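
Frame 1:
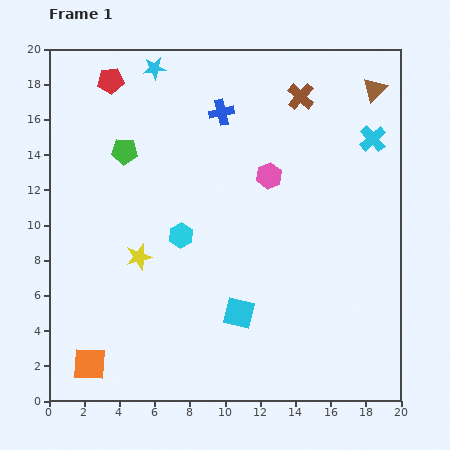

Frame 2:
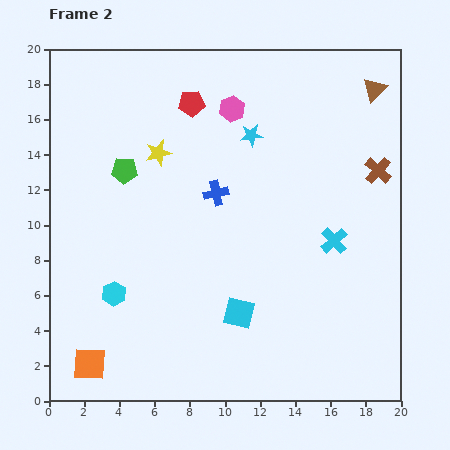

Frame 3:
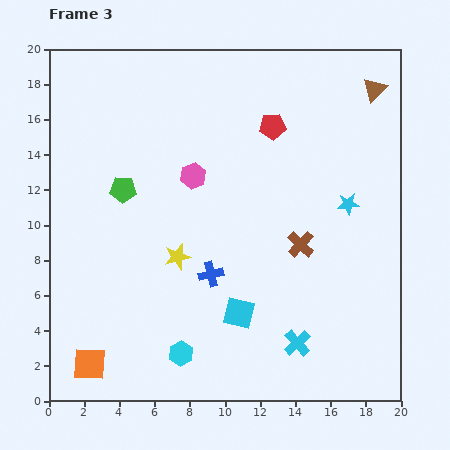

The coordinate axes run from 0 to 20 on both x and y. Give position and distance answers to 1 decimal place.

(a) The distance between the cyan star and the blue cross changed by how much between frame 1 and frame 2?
-0.6

Distance in frame 1: 4.5. Distance in frame 2: 3.9.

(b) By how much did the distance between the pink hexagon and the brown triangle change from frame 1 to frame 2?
+0.5

Distance in frame 1: 7.7. Distance in frame 2: 8.2.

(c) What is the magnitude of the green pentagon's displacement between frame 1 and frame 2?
1.1

The green pentagon moved from (4.3, 14.2) to (4.3, 13.1), a distance of √(0.0² + 1.1²) ≈ 1.1.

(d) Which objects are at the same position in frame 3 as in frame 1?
the cyan square, the brown triangle, the orange square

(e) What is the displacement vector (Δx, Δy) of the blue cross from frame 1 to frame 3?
(-0.6, -9.2)

The blue cross was at (9.8, 16.4) in frame 1 and (9.2, 7.2) in frame 3.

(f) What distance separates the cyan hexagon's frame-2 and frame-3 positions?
5.1

The cyan hexagon moved from (3.7, 6.1) to (7.5, 2.7), a distance of √(3.8² + 3.4²) ≈ 5.1.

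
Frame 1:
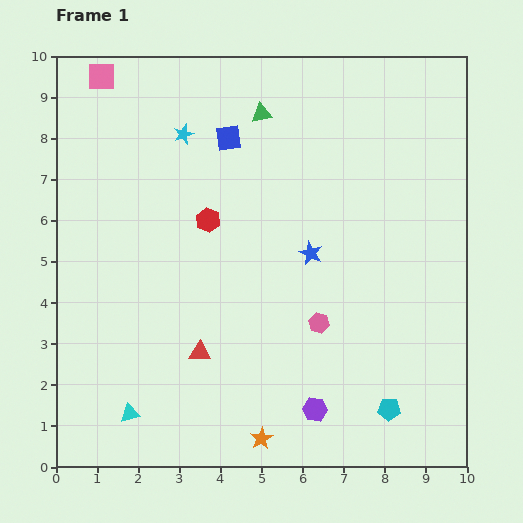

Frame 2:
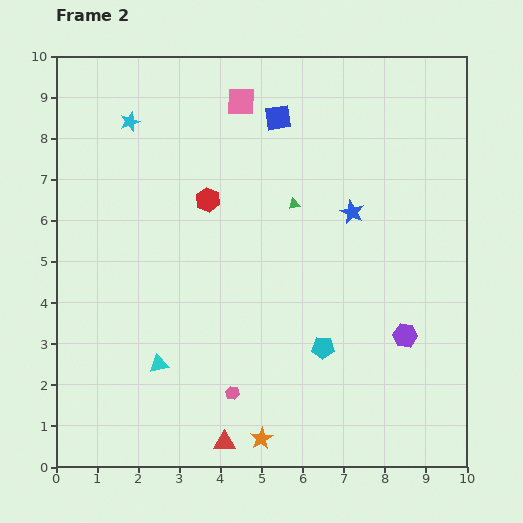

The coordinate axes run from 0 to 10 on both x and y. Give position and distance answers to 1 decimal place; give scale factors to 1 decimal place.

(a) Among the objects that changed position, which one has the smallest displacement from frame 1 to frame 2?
the red hexagon

(moved 0.5)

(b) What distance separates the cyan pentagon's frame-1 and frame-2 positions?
2.2

The cyan pentagon moved from (8.1, 1.4) to (6.5, 2.9), a distance of √(1.6² + 1.5²) ≈ 2.2.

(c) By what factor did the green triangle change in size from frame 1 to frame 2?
0.6×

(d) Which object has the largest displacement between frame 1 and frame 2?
the pink square

(moved 3.5; next 2.8)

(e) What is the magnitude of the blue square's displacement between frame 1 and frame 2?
1.3

The blue square moved from (4.2, 8.0) to (5.4, 8.5), a distance of √(1.2² + 0.5²) ≈ 1.3.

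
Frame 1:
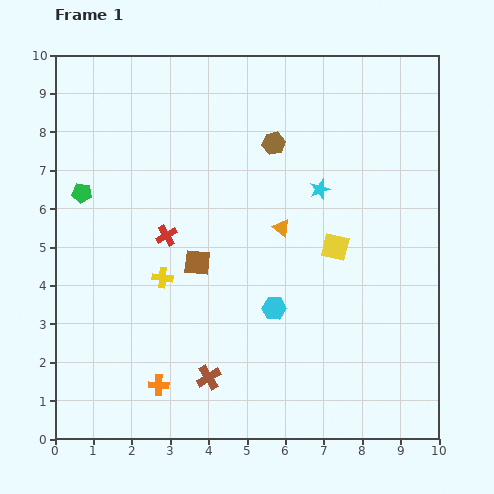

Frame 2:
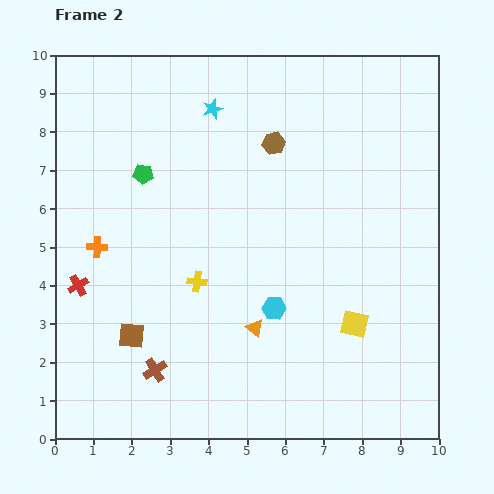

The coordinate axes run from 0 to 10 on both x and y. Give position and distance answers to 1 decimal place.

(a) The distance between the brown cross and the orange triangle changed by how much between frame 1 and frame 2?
-1.5

Distance in frame 1: 4.3. Distance in frame 2: 2.8.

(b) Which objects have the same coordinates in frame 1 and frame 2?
the brown hexagon, the cyan hexagon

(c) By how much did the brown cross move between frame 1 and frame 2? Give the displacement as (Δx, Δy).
(-1.4, 0.2)

The brown cross was at (4.0, 1.6) in frame 1 and (2.6, 1.8) in frame 2.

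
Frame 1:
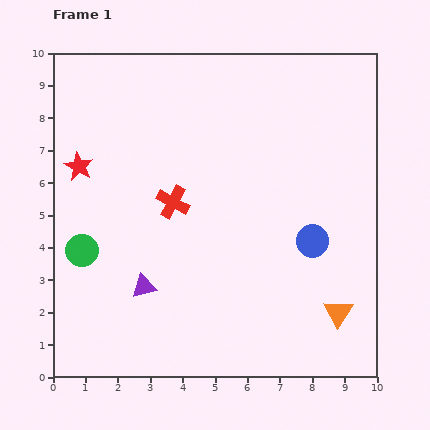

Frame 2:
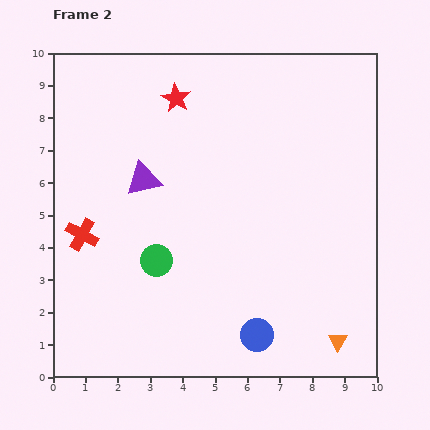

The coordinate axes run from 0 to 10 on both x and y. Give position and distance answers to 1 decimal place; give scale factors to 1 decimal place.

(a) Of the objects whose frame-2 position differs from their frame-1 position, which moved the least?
the orange triangle

(moved 0.9)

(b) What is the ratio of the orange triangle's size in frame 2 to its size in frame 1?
0.7×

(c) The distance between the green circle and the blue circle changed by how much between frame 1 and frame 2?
-3.2

Distance in frame 1: 7.1. Distance in frame 2: 3.9.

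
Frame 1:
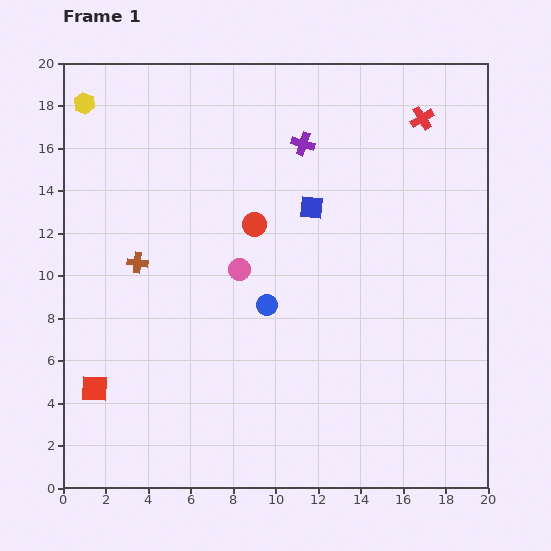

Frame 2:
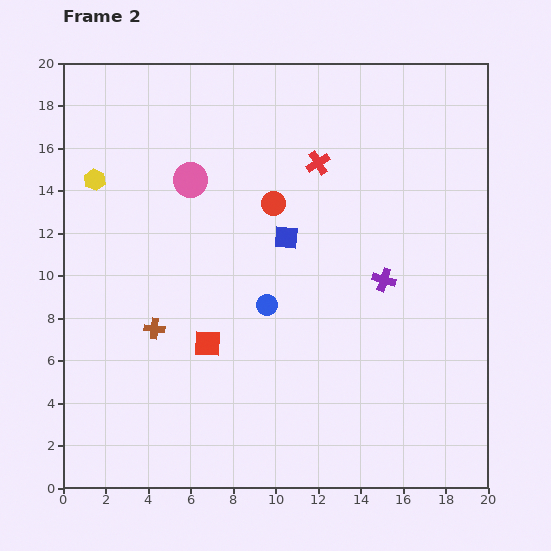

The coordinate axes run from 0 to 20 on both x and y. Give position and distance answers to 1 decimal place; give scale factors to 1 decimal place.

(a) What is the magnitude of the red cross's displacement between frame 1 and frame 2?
5.3

The red cross moved from (16.9, 17.4) to (12.0, 15.3), a distance of √(4.9² + 2.1²) ≈ 5.3.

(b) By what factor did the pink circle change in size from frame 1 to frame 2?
1.6×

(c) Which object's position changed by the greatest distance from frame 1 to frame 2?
the purple cross

(moved 7.4; next 5.7)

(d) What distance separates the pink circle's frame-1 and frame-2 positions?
4.8

The pink circle moved from (8.3, 10.3) to (6.0, 14.5), a distance of √(2.3² + 4.2²) ≈ 4.8.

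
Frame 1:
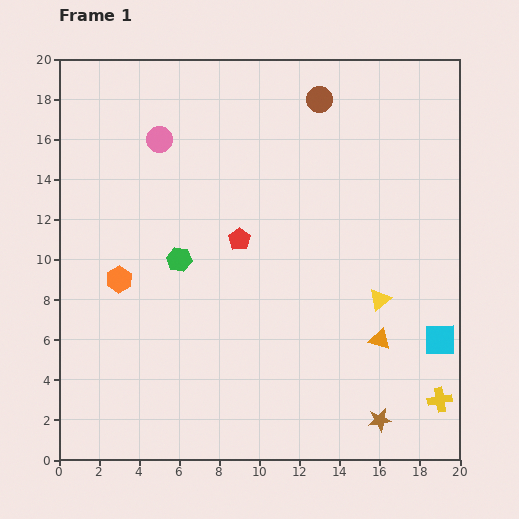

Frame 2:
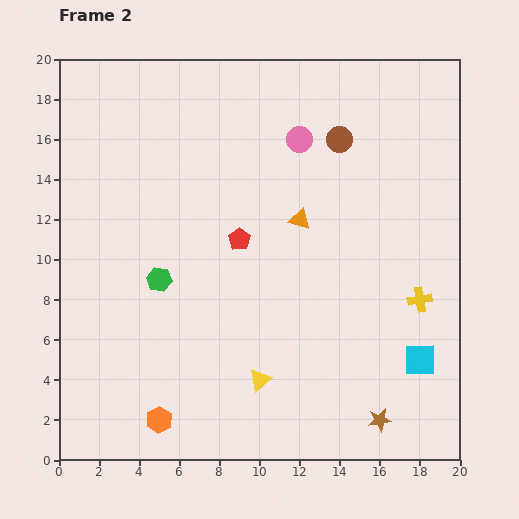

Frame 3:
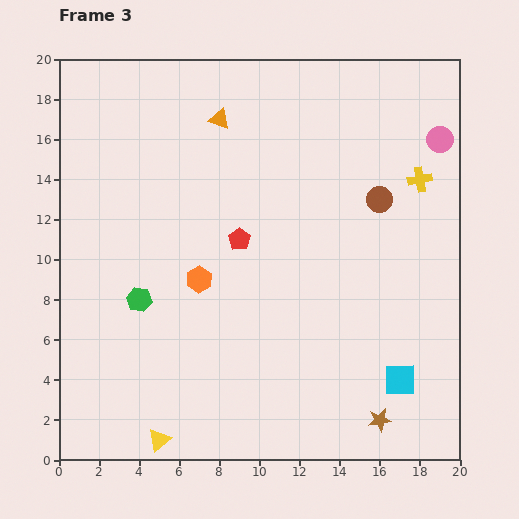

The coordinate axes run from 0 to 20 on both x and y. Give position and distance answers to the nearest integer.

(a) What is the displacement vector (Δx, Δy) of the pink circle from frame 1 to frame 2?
(7, 0)

The pink circle was at (5, 16) in frame 1 and (12, 16) in frame 2.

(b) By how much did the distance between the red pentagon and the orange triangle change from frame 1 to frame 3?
-3

Distance in frame 1: 9. Distance in frame 3: 6.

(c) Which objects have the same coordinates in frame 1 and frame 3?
the red pentagon, the brown star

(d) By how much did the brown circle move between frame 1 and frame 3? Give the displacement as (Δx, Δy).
(3, -5)

The brown circle was at (13, 18) in frame 1 and (16, 13) in frame 3.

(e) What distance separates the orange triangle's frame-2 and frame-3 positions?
6

The orange triangle moved from (12, 12) to (8, 17), a distance of √(4² + 5²) ≈ 6.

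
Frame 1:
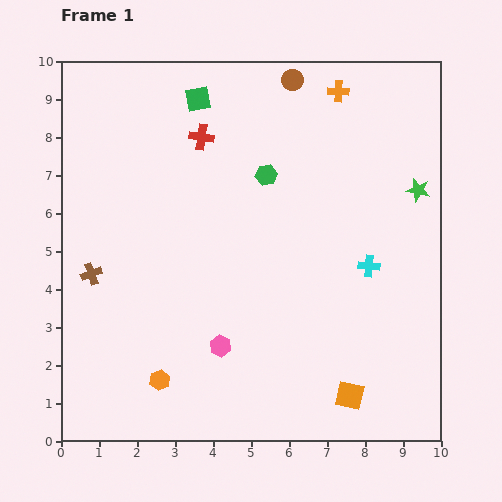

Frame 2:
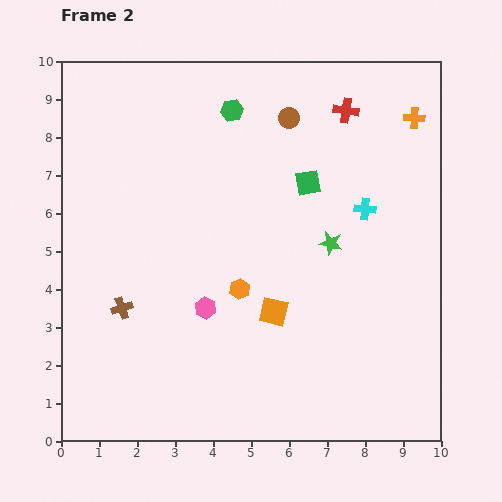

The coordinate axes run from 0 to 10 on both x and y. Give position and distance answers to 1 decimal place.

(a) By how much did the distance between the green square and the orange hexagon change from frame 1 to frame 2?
-4.2

Distance in frame 1: 7.5. Distance in frame 2: 3.3.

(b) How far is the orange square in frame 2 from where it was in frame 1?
3.0

The orange square moved from (7.6, 1.2) to (5.6, 3.4), a distance of √(2.0² + 2.2²) ≈ 3.0.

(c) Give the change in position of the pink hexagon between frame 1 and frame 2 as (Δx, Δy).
(-0.4, 1.0)

The pink hexagon was at (4.2, 2.5) in frame 1 and (3.8, 3.5) in frame 2.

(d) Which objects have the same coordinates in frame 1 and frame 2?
none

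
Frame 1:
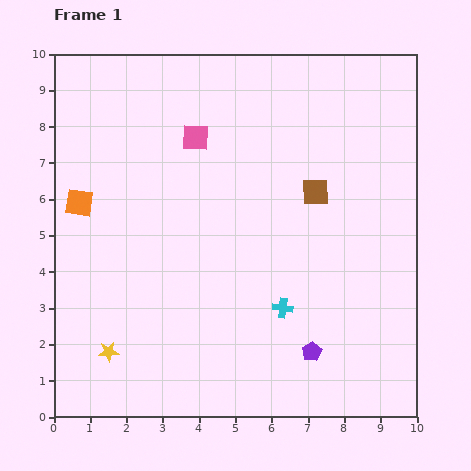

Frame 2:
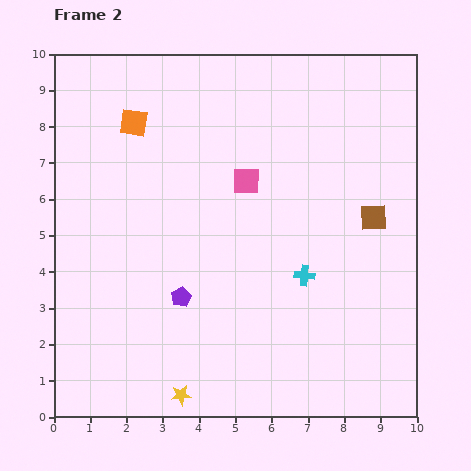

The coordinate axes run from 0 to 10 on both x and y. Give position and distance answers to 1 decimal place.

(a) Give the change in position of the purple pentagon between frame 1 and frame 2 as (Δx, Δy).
(-3.6, 1.5)

The purple pentagon was at (7.1, 1.8) in frame 1 and (3.5, 3.3) in frame 2.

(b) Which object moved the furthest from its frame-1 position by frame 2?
the purple pentagon

(moved 3.9; next 2.7)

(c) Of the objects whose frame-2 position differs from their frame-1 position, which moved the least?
the cyan cross

(moved 1.1)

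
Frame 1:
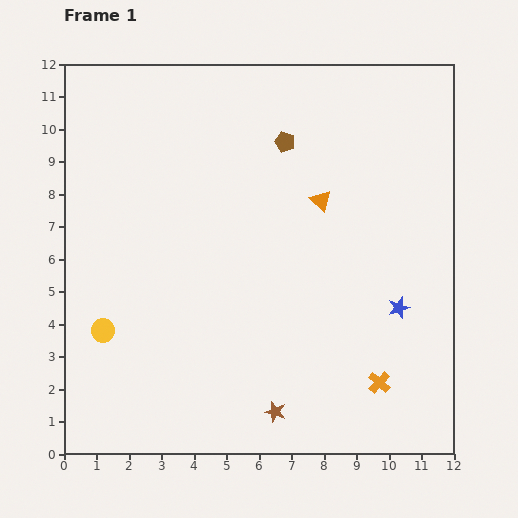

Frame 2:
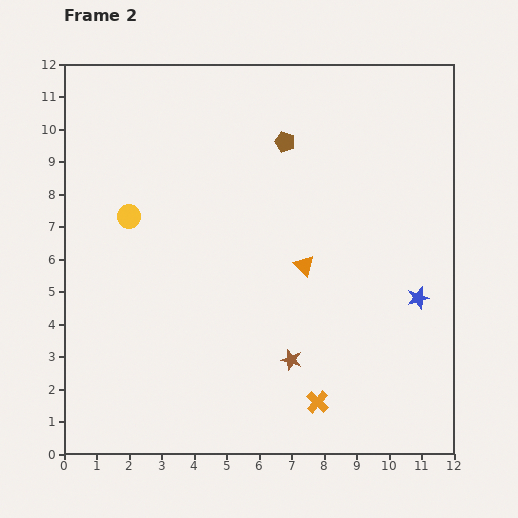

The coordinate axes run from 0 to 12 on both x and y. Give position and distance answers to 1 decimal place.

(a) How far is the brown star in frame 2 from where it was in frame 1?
1.7

The brown star moved from (6.5, 1.3) to (7.0, 2.9), a distance of √(0.5² + 1.6²) ≈ 1.7.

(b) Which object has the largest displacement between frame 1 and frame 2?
the yellow circle

(moved 3.6; next 2.1)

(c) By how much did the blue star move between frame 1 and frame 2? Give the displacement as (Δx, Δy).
(0.6, 0.3)

The blue star was at (10.3, 4.5) in frame 1 and (10.9, 4.8) in frame 2.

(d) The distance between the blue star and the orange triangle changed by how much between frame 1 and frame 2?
-0.5

Distance in frame 1: 4.1. Distance in frame 2: 3.6.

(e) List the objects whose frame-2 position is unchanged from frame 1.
the brown pentagon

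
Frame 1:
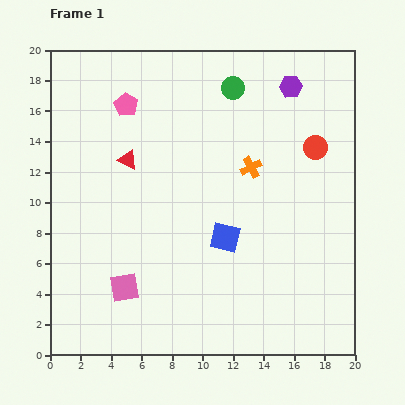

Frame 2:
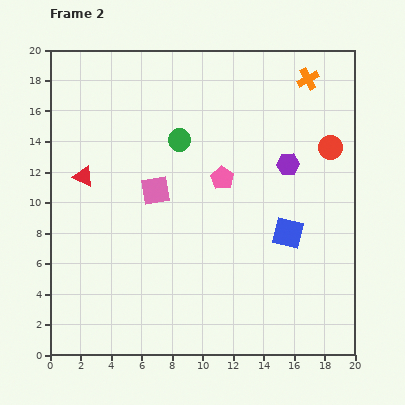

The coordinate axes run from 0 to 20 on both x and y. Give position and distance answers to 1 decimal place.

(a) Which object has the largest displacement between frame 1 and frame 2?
the pink pentagon

(moved 7.9; next 6.9)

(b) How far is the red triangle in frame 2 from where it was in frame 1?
3.1

The red triangle moved from (5.1, 12.8) to (2.2, 11.7), a distance of √(2.9² + 1.1²) ≈ 3.1.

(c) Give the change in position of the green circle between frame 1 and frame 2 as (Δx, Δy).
(-3.5, -3.4)

The green circle was at (12.0, 17.5) in frame 1 and (8.5, 14.1) in frame 2.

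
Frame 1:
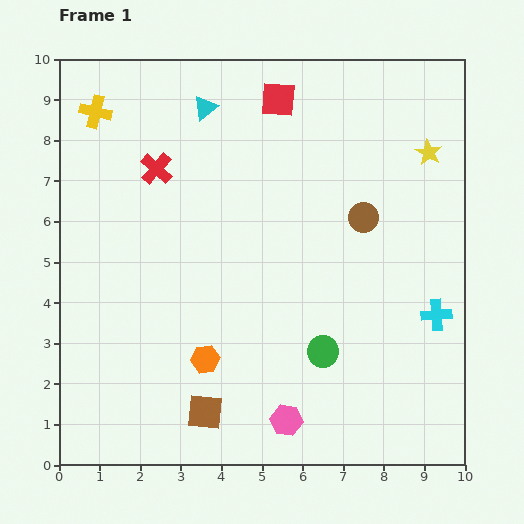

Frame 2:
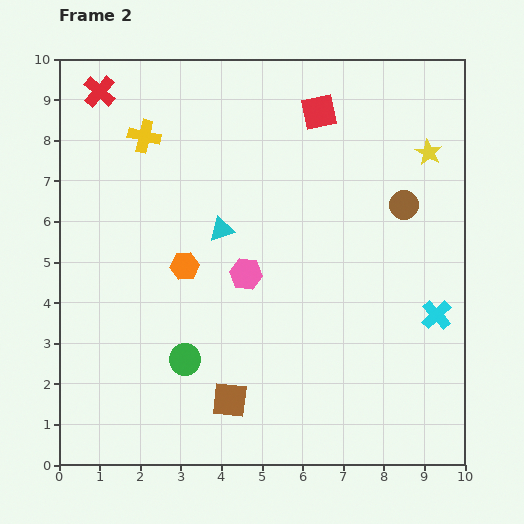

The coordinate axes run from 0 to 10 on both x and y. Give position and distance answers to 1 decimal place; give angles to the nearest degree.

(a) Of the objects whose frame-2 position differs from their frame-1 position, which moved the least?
the brown square

(moved 0.7)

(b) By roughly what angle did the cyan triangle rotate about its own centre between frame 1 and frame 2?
20° clockwise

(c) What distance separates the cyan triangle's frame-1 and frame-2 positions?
3.0

The cyan triangle moved from (3.6, 8.8) to (4.0, 5.8), a distance of √(0.4² + 3.0²) ≈ 3.0.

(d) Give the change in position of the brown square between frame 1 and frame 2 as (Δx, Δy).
(0.6, 0.3)

The brown square was at (3.6, 1.3) in frame 1 and (4.2, 1.6) in frame 2.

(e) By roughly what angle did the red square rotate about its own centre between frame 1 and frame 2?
17° counter-clockwise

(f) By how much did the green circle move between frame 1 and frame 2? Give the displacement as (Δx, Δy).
(-3.4, -0.2)

The green circle was at (6.5, 2.8) in frame 1 and (3.1, 2.6) in frame 2.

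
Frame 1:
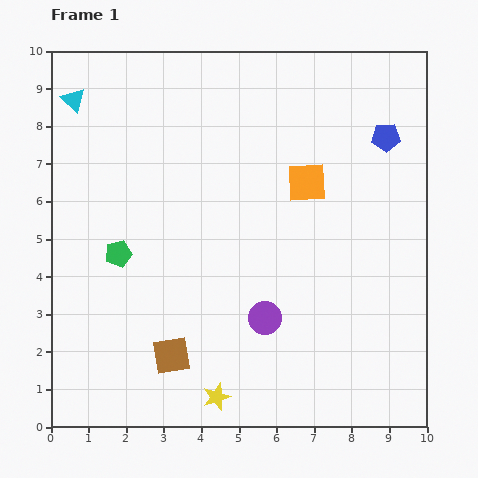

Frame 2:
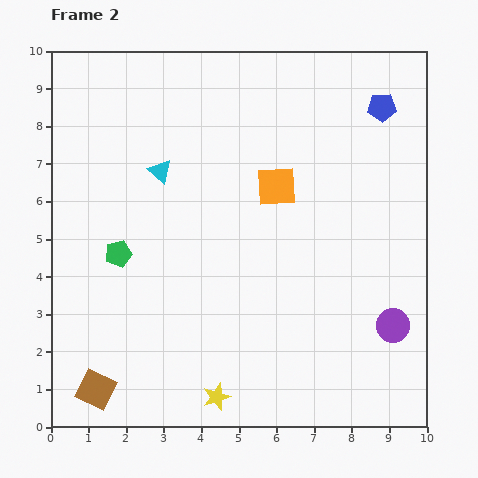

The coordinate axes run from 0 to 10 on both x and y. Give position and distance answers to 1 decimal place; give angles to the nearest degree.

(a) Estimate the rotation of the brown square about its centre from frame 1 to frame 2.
35° clockwise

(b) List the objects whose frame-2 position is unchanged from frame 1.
the green pentagon, the yellow star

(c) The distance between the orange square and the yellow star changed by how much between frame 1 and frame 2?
-0.4

Distance in frame 1: 6.2. Distance in frame 2: 5.8.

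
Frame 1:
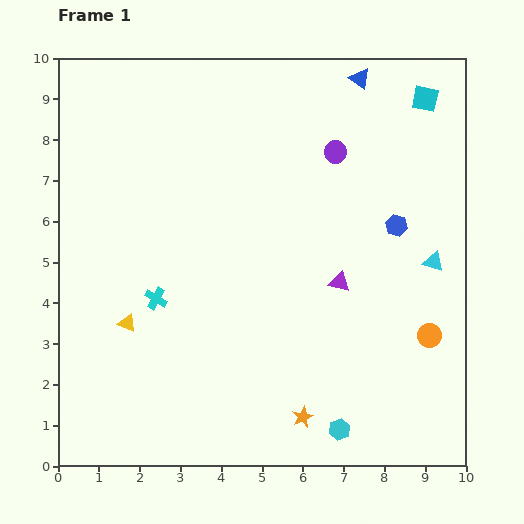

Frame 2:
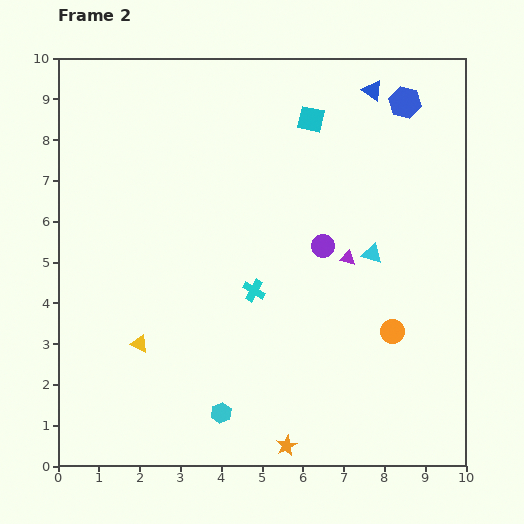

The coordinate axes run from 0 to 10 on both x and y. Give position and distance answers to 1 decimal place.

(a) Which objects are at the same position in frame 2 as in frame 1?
none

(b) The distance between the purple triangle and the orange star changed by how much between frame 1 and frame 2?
+1.4

Distance in frame 1: 3.4. Distance in frame 2: 4.8.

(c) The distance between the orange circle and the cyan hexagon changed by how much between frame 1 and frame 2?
+1.5

Distance in frame 1: 3.2. Distance in frame 2: 4.7.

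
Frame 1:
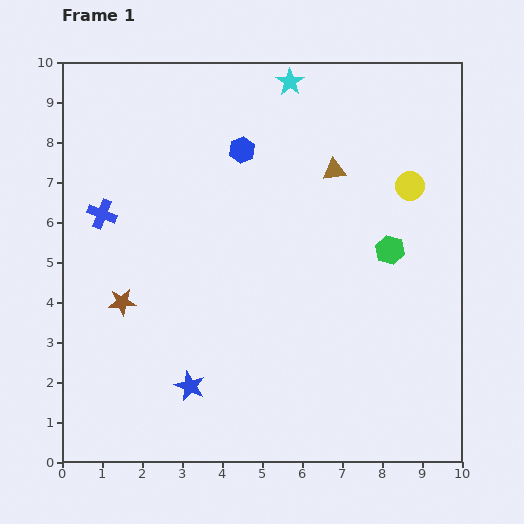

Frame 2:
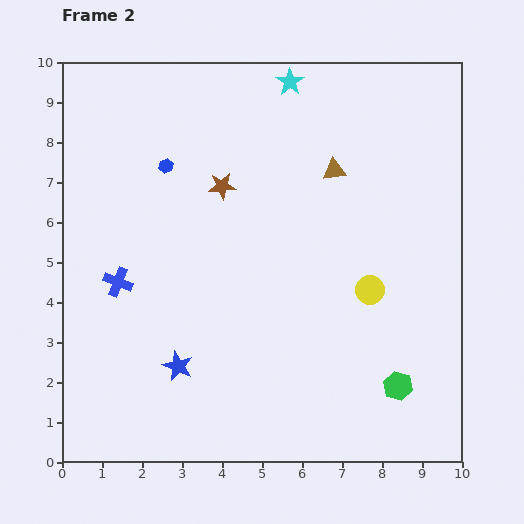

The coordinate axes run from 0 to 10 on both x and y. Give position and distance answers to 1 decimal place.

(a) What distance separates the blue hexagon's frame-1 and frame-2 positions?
1.9

The blue hexagon moved from (4.5, 7.8) to (2.6, 7.4), a distance of √(1.9² + 0.4²) ≈ 1.9.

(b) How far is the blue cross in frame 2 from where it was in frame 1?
1.7

The blue cross moved from (1.0, 6.2) to (1.4, 4.5), a distance of √(0.4² + 1.7²) ≈ 1.7.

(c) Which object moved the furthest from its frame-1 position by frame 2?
the brown star

(moved 3.8; next 3.4)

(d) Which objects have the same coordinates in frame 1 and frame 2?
the brown triangle, the cyan star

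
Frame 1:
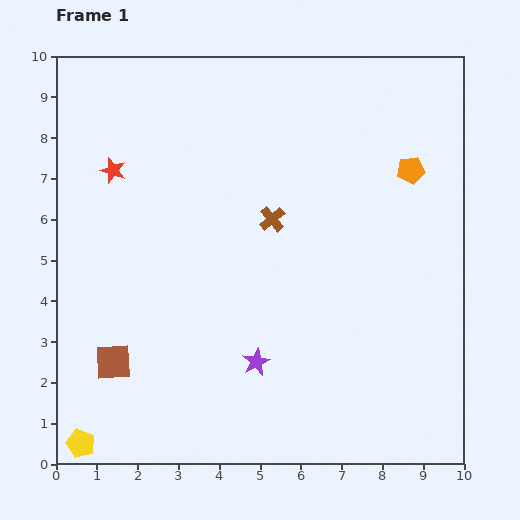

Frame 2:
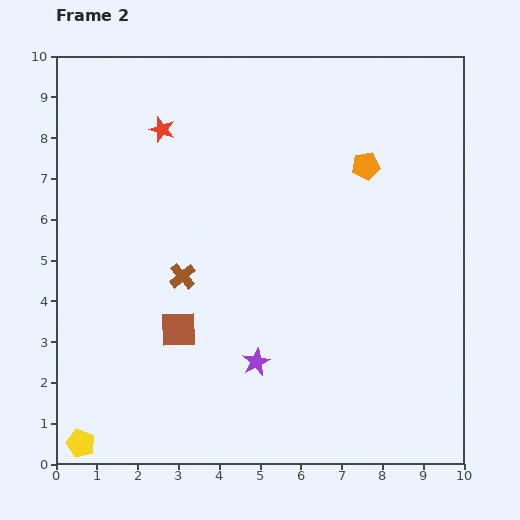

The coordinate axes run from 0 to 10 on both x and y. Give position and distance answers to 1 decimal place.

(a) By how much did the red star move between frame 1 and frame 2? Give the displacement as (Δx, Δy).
(1.2, 1.0)

The red star was at (1.4, 7.2) in frame 1 and (2.6, 8.2) in frame 2.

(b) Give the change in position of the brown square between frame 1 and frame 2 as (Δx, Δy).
(1.6, 0.8)

The brown square was at (1.4, 2.5) in frame 1 and (3.0, 3.3) in frame 2.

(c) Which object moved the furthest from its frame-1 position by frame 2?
the brown cross

(moved 2.6; next 1.8)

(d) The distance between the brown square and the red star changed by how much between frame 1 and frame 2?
+0.2

Distance in frame 1: 4.7. Distance in frame 2: 4.9.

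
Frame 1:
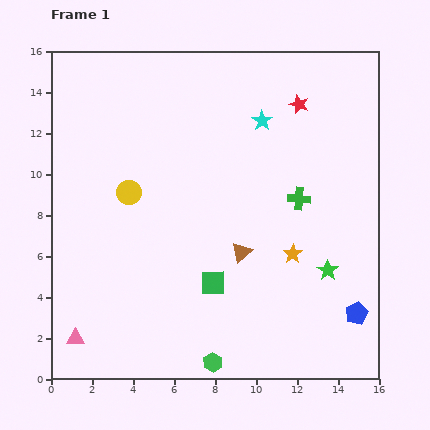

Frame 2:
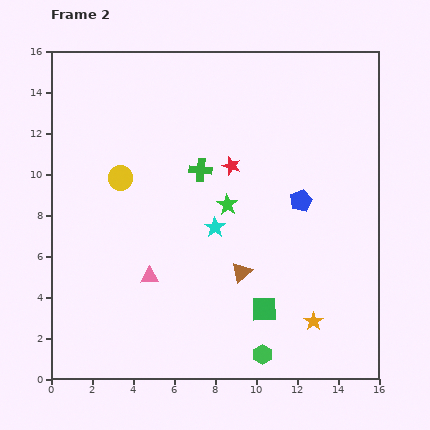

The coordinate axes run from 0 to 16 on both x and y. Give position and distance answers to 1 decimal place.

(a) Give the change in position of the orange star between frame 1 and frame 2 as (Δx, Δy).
(1.0, -3.3)

The orange star was at (11.8, 6.1) in frame 1 and (12.8, 2.8) in frame 2.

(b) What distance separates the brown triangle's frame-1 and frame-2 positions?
1.0

The brown triangle moved from (9.3, 6.2) to (9.3, 5.2), a distance of √(0.0² + 1.0²) ≈ 1.0.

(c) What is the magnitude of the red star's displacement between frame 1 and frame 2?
4.5

The red star moved from (12.1, 13.4) to (8.8, 10.4), a distance of √(3.3² + 3.0²) ≈ 4.5.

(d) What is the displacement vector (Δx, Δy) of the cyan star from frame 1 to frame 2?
(-2.3, -5.2)

The cyan star was at (10.3, 12.6) in frame 1 and (8.0, 7.4) in frame 2.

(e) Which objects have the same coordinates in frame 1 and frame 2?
none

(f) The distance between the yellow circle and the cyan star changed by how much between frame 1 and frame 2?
-2.2

Distance in frame 1: 7.4. Distance in frame 2: 5.2.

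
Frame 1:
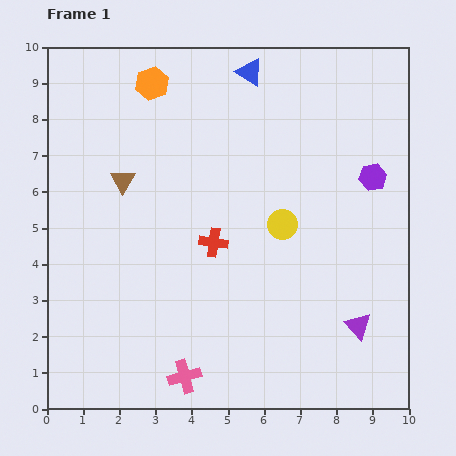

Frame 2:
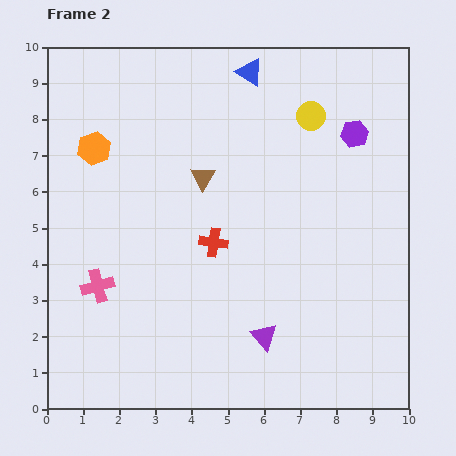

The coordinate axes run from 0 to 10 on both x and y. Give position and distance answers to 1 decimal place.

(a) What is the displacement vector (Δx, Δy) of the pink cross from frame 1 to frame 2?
(-2.4, 2.5)

The pink cross was at (3.8, 0.9) in frame 1 and (1.4, 3.4) in frame 2.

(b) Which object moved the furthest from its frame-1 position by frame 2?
the pink cross

(moved 3.5; next 3.1)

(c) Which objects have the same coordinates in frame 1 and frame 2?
the red cross, the blue triangle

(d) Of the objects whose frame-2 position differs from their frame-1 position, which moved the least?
the purple hexagon

(moved 1.3)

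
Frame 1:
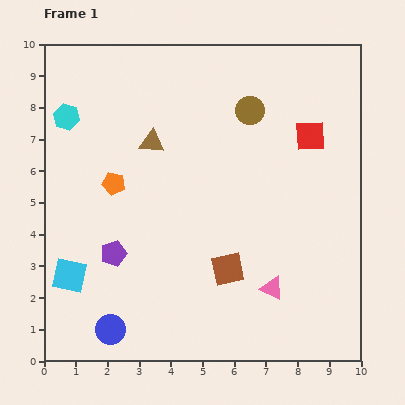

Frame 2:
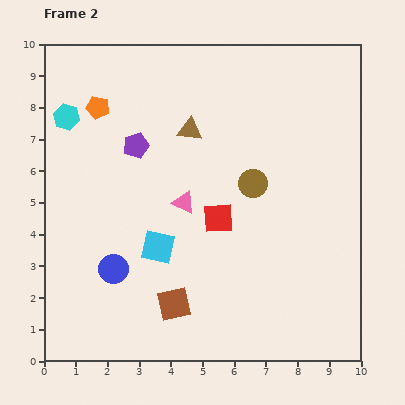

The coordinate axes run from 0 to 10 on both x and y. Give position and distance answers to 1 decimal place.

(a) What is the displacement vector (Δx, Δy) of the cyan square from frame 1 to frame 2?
(2.8, 0.9)

The cyan square was at (0.8, 2.7) in frame 1 and (3.6, 3.6) in frame 2.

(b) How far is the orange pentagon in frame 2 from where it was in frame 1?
2.5

The orange pentagon moved from (2.2, 5.6) to (1.7, 8.0), a distance of √(0.5² + 2.4²) ≈ 2.5.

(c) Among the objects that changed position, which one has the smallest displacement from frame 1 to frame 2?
the brown triangle

(moved 1.3)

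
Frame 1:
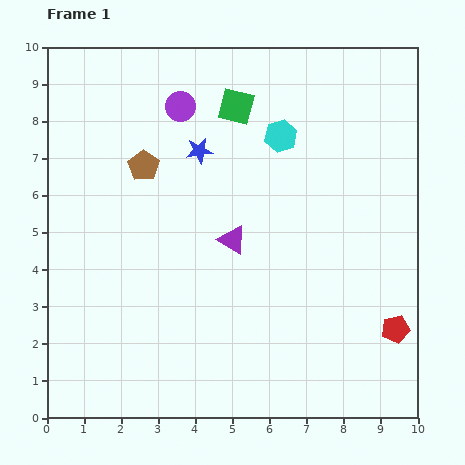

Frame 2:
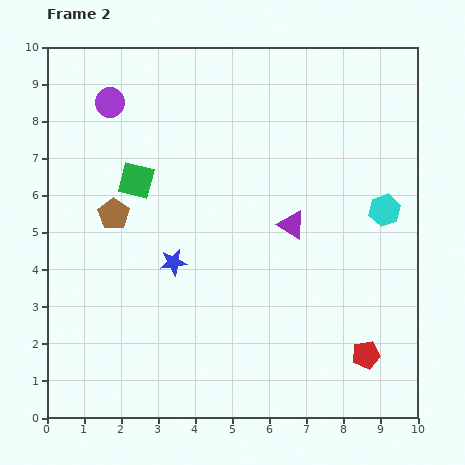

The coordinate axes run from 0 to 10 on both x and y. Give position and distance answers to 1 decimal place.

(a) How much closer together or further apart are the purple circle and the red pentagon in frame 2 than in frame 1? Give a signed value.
+1.4

Distance in frame 1: 8.3. Distance in frame 2: 9.7.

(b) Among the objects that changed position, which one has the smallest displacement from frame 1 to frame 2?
the red pentagon

(moved 1.1)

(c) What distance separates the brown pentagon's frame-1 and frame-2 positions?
1.5

The brown pentagon moved from (2.6, 6.8) to (1.8, 5.5), a distance of √(0.8² + 1.3²) ≈ 1.5.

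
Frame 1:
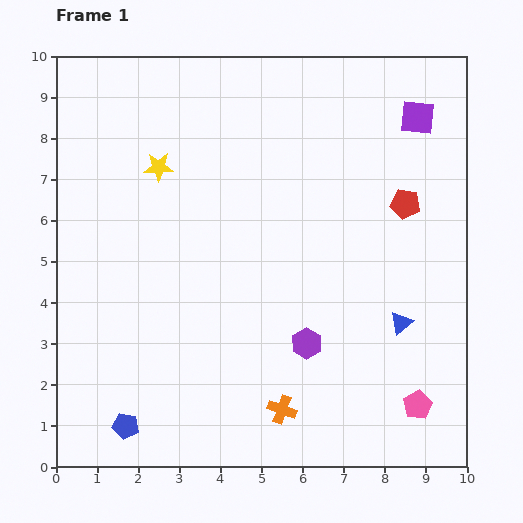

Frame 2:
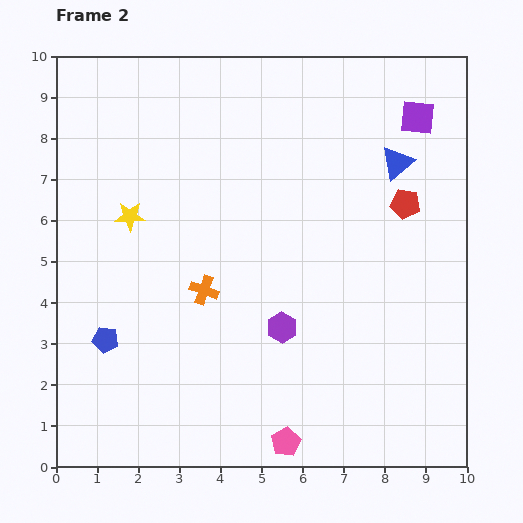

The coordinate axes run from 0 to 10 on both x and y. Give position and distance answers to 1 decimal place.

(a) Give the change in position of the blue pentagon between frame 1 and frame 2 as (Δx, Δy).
(-0.5, 2.1)

The blue pentagon was at (1.7, 1.0) in frame 1 and (1.2, 3.1) in frame 2.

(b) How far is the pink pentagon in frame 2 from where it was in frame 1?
3.3

The pink pentagon moved from (8.8, 1.5) to (5.6, 0.6), a distance of √(3.2² + 0.9²) ≈ 3.3.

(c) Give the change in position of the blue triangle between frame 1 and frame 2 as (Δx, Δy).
(-0.1, 3.9)

The blue triangle was at (8.4, 3.5) in frame 1 and (8.3, 7.4) in frame 2.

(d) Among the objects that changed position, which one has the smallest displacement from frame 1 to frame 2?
the purple hexagon

(moved 0.7)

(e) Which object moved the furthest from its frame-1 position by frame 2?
the blue triangle

(moved 3.9; next 3.5)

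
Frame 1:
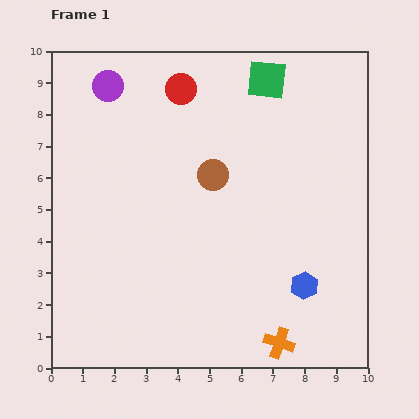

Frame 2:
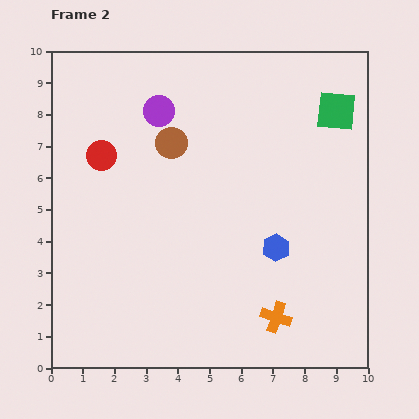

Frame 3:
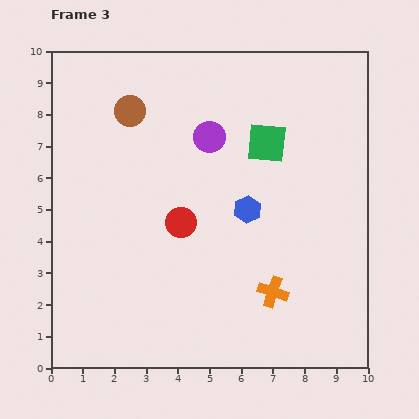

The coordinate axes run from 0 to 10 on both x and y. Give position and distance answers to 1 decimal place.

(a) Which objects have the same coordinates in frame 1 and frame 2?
none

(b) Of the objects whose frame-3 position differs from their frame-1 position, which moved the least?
the orange cross

(moved 1.6)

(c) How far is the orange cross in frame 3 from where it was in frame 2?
0.8

The orange cross moved from (7.1, 1.6) to (7.0, 2.4), a distance of √(0.1² + 0.8²) ≈ 0.8.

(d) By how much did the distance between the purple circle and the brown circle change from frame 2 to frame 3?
+1.5

Distance in frame 2: 1.1. Distance in frame 3: 2.6.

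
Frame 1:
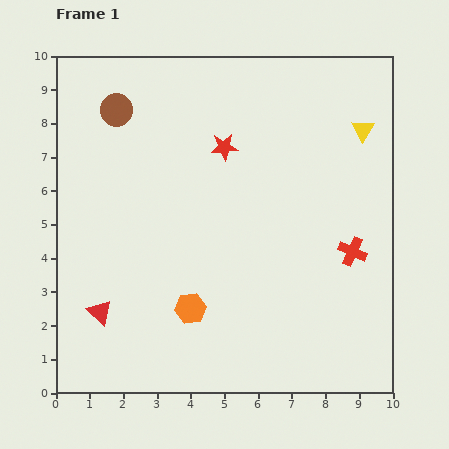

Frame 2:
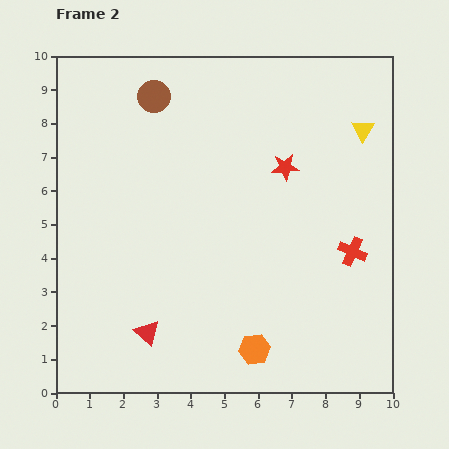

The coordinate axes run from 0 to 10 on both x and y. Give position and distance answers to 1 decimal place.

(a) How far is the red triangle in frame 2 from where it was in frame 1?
1.5

The red triangle moved from (1.3, 2.4) to (2.7, 1.8), a distance of √(1.4² + 0.6²) ≈ 1.5.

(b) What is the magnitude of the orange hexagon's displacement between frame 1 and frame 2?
2.2

The orange hexagon moved from (4.0, 2.5) to (5.9, 1.3), a distance of √(1.9² + 1.2²) ≈ 2.2.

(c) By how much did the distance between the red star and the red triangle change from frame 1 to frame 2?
+0.3

Distance in frame 1: 6.1. Distance in frame 2: 6.4.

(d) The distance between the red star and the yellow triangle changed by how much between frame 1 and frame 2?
-1.6

Distance in frame 1: 4.1. Distance in frame 2: 2.5.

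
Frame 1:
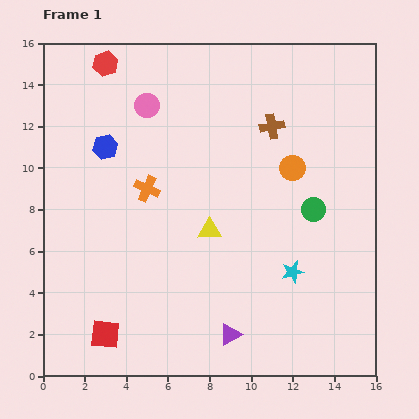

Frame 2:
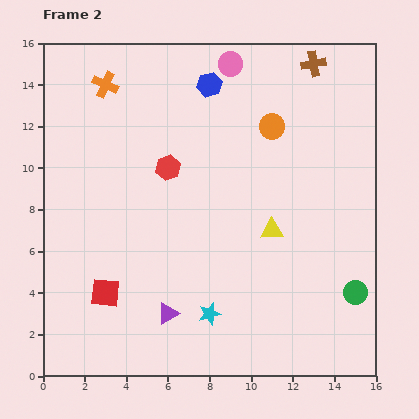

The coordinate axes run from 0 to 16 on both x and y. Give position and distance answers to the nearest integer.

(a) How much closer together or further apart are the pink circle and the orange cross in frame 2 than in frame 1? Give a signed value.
+2

Distance in frame 1: 4. Distance in frame 2: 6.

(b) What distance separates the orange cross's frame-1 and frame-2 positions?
5

The orange cross moved from (5, 9) to (3, 14), a distance of √(2² + 5²) ≈ 5.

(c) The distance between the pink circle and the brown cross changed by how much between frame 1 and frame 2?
-2

Distance in frame 1: 6. Distance in frame 2: 4.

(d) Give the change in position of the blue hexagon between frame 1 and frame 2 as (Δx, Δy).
(5, 3)

The blue hexagon was at (3, 11) in frame 1 and (8, 14) in frame 2.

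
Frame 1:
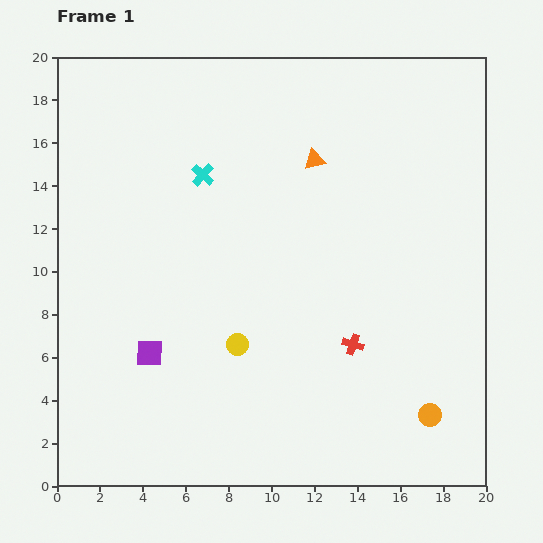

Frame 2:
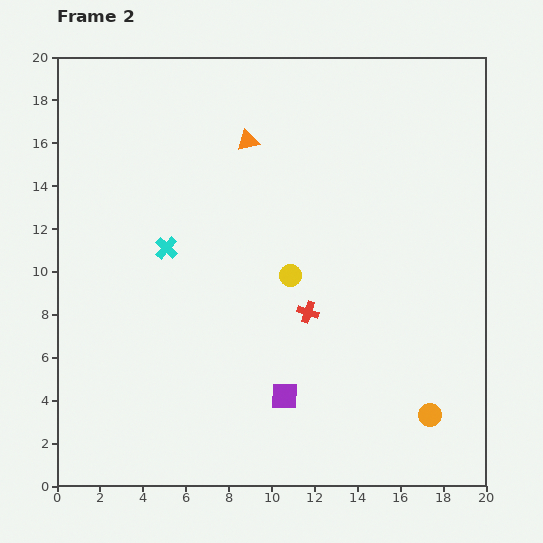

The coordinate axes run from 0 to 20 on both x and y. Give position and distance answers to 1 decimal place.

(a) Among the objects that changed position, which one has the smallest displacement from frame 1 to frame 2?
the red cross

(moved 2.6)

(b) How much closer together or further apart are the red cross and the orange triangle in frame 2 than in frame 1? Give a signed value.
-0.3

Distance in frame 1: 8.8. Distance in frame 2: 8.5.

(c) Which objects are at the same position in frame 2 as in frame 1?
the orange circle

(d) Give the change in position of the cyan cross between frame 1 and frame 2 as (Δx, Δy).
(-1.7, -3.4)

The cyan cross was at (6.8, 14.5) in frame 1 and (5.1, 11.1) in frame 2.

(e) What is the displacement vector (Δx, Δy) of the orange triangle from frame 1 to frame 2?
(-3.1, 0.9)

The orange triangle was at (12.0, 15.2) in frame 1 and (8.9, 16.1) in frame 2.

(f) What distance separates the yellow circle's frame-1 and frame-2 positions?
4.1

The yellow circle moved from (8.4, 6.6) to (10.9, 9.8), a distance of √(2.5² + 3.2²) ≈ 4.1.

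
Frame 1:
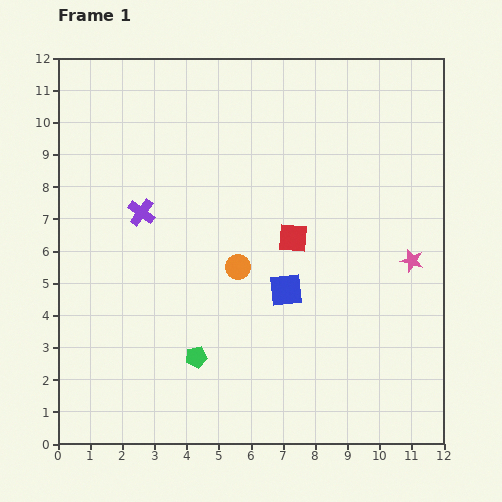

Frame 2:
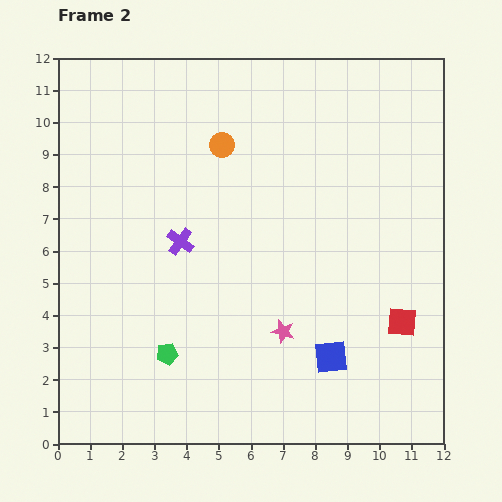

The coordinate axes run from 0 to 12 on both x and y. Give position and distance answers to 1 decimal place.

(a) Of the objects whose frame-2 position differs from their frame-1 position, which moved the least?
the green pentagon

(moved 0.9)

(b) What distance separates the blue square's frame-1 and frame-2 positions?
2.5

The blue square moved from (7.1, 4.8) to (8.5, 2.7), a distance of √(1.4² + 2.1²) ≈ 2.5.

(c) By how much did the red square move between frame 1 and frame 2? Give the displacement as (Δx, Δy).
(3.4, -2.6)

The red square was at (7.3, 6.4) in frame 1 and (10.7, 3.8) in frame 2.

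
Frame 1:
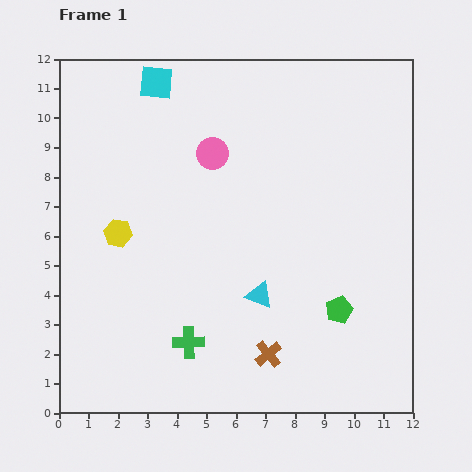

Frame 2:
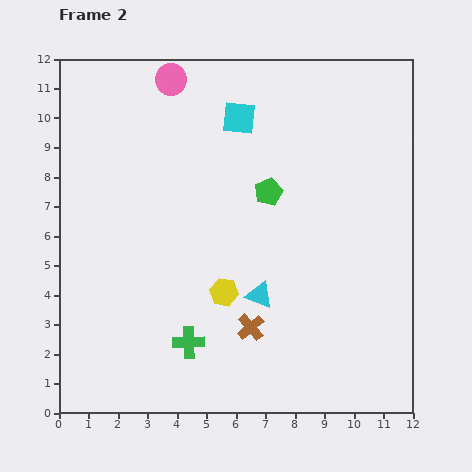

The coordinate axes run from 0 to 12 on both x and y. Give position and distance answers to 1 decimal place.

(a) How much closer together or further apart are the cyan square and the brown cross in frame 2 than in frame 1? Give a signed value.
-2.9

Distance in frame 1: 10.0. Distance in frame 2: 7.1.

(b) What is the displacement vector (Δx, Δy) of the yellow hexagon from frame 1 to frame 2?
(3.6, -2.0)

The yellow hexagon was at (2.0, 6.1) in frame 1 and (5.6, 4.1) in frame 2.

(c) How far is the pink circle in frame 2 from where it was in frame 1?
2.9

The pink circle moved from (5.2, 8.8) to (3.8, 11.3), a distance of √(1.4² + 2.5²) ≈ 2.9.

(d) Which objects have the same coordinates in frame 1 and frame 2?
the green cross, the cyan triangle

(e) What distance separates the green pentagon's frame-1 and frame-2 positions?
4.7

The green pentagon moved from (9.5, 3.5) to (7.1, 7.5), a distance of √(2.4² + 4.0²) ≈ 4.7.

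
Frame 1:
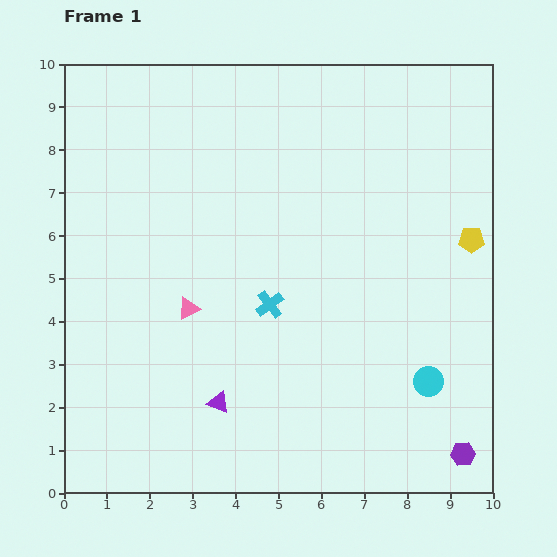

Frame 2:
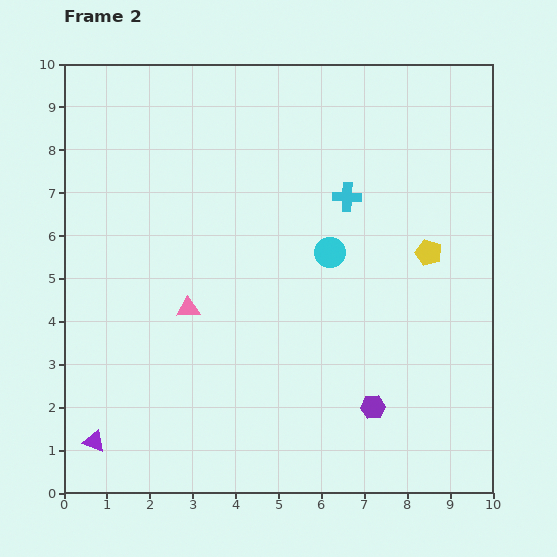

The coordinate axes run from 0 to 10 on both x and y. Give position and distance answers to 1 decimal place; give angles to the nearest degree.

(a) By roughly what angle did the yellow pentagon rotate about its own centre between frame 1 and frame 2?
19° clockwise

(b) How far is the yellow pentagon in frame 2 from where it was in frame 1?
1.0

The yellow pentagon moved from (9.5, 5.9) to (8.5, 5.6), a distance of √(1.0² + 0.3²) ≈ 1.0.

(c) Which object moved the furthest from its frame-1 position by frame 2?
the cyan circle

(moved 3.8; next 3.1)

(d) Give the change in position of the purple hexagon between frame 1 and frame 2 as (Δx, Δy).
(-2.1, 1.1)

The purple hexagon was at (9.3, 0.9) in frame 1 and (7.2, 2.0) in frame 2.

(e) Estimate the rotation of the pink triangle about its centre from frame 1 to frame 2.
25° clockwise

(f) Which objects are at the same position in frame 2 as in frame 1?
the pink triangle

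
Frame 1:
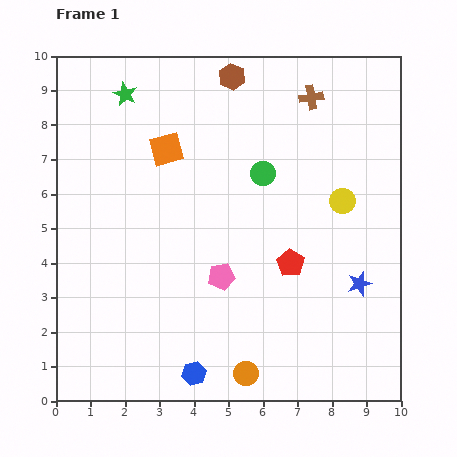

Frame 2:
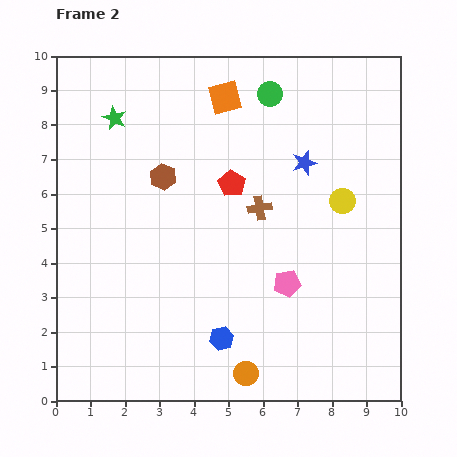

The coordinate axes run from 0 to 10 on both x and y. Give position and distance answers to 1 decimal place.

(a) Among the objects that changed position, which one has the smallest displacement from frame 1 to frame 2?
the green star

(moved 0.8)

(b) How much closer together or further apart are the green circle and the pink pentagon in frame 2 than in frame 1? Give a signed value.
+2.3

Distance in frame 1: 3.2. Distance in frame 2: 5.5.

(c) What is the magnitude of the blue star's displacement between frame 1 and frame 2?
3.8

The blue star moved from (8.8, 3.4) to (7.2, 6.9), a distance of √(1.6² + 3.5²) ≈ 3.8.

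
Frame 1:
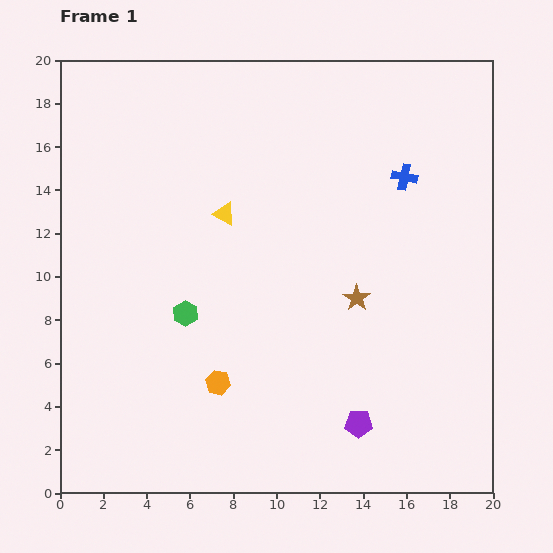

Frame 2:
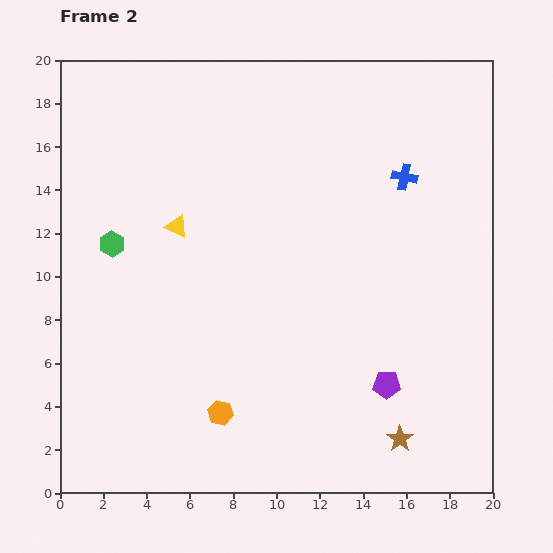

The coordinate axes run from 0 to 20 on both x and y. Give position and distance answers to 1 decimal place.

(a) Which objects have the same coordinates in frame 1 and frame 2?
the blue cross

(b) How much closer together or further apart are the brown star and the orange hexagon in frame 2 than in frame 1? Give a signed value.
+0.9

Distance in frame 1: 7.5. Distance in frame 2: 8.4.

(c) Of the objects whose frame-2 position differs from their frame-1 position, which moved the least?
the orange hexagon

(moved 1.4)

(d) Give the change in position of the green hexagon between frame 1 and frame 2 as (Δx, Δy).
(-3.4, 3.2)

The green hexagon was at (5.8, 8.3) in frame 1 and (2.4, 11.5) in frame 2.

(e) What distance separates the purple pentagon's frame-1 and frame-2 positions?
2.2

The purple pentagon moved from (13.8, 3.2) to (15.1, 5.0), a distance of √(1.3² + 1.8²) ≈ 2.2.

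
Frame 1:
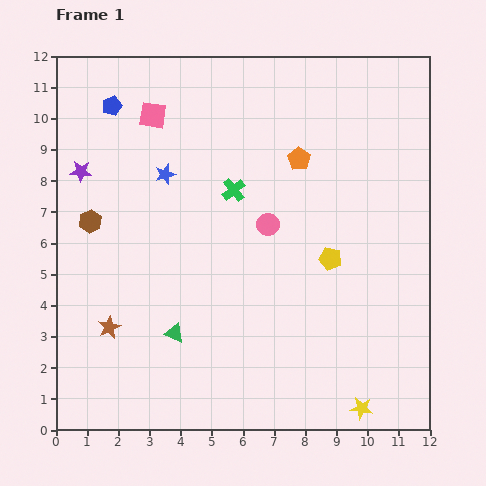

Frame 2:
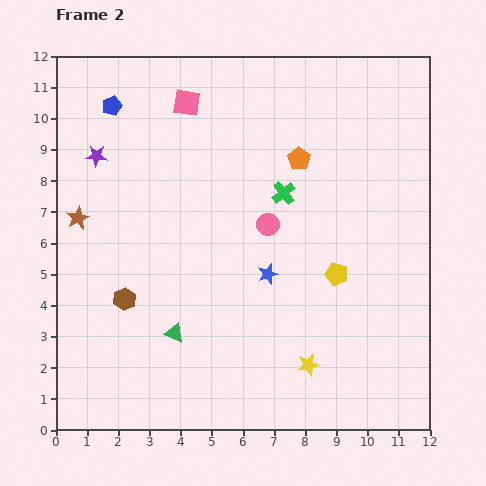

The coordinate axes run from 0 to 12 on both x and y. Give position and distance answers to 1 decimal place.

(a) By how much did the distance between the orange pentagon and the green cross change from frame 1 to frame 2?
-1.1

Distance in frame 1: 2.3. Distance in frame 2: 1.2.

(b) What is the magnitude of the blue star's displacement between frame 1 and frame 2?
4.6

The blue star moved from (3.5, 8.2) to (6.8, 5.0), a distance of √(3.3² + 3.2²) ≈ 4.6.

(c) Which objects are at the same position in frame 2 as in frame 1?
the pink circle, the green triangle, the blue pentagon, the orange pentagon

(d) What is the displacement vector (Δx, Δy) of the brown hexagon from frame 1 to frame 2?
(1.1, -2.5)

The brown hexagon was at (1.1, 6.7) in frame 1 and (2.2, 4.2) in frame 2.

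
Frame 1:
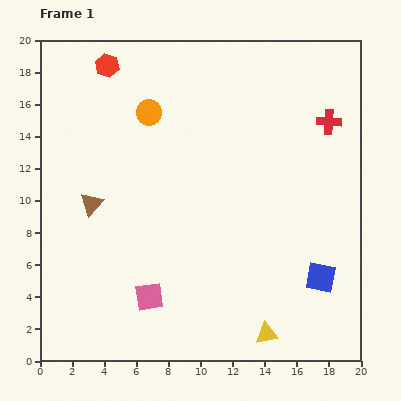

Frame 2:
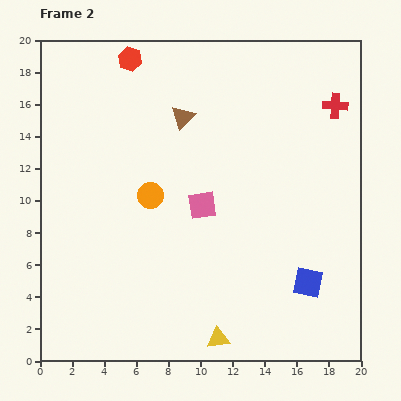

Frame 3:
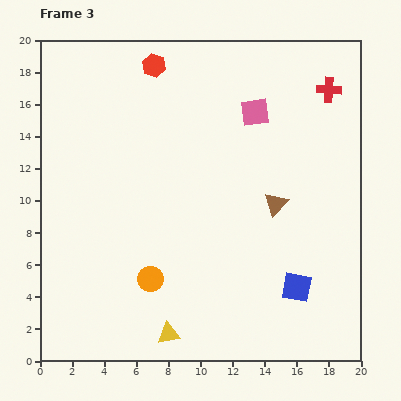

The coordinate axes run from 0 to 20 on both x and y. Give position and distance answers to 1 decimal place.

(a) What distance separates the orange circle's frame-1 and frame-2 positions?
5.2

The orange circle moved from (6.8, 15.5) to (6.9, 10.3), a distance of √(0.1² + 5.2²) ≈ 5.2.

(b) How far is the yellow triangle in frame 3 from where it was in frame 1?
6.1

The yellow triangle moved from (14.1, 1.7) to (8.0, 1.7), a distance of √(6.1² + 0.0²) ≈ 6.1.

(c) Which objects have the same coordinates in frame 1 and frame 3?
none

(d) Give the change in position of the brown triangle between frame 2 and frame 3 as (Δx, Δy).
(5.8, -5.4)

The brown triangle was at (8.9, 15.2) in frame 2 and (14.7, 9.8) in frame 3.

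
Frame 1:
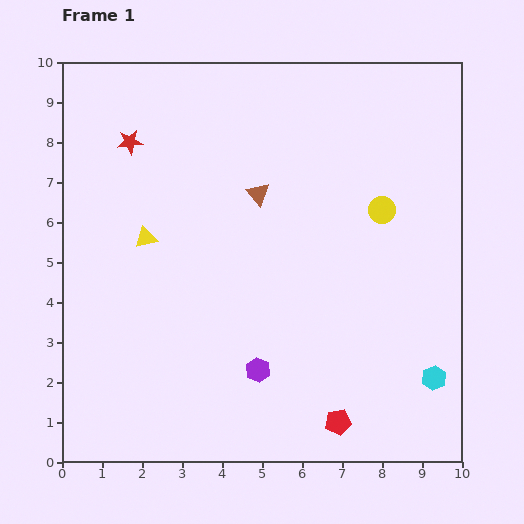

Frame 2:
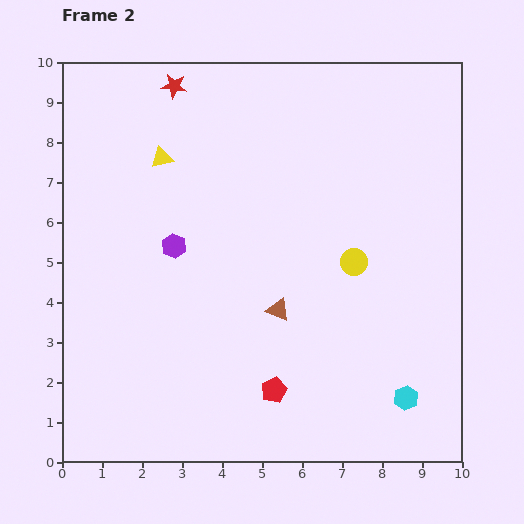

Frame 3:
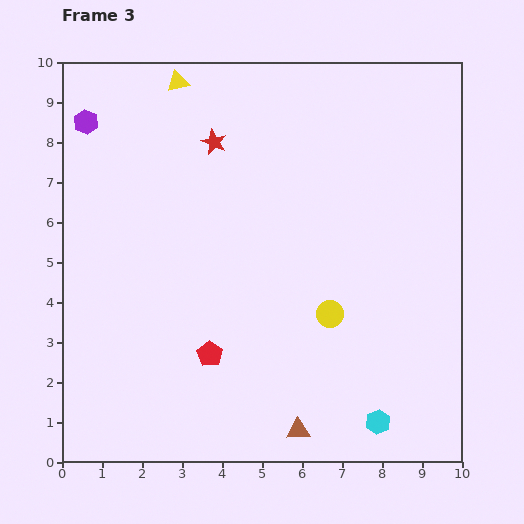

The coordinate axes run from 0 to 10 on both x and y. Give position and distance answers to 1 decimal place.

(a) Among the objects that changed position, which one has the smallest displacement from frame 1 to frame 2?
the cyan hexagon

(moved 0.9)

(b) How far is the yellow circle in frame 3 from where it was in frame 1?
2.9

The yellow circle moved from (8.0, 6.3) to (6.7, 3.7), a distance of √(1.3² + 2.6²) ≈ 2.9.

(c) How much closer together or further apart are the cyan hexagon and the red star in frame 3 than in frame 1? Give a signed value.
-1.5

Distance in frame 1: 9.6. Distance in frame 3: 8.1.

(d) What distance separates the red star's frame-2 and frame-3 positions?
1.7

The red star moved from (2.8, 9.4) to (3.8, 8.0), a distance of √(1.0² + 1.4²) ≈ 1.7.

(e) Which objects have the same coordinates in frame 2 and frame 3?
none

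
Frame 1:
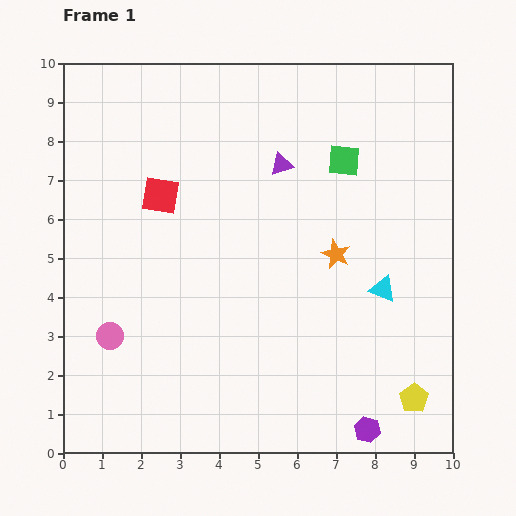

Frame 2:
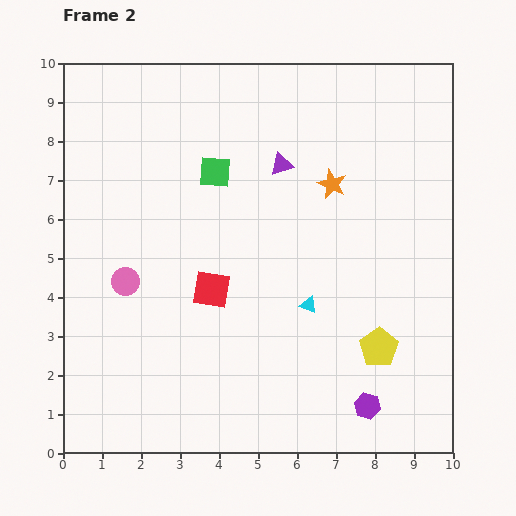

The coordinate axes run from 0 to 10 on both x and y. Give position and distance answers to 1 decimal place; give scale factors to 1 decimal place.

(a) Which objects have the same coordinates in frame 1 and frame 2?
the purple triangle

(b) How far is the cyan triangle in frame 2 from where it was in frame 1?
1.9

The cyan triangle moved from (8.2, 4.2) to (6.3, 3.8), a distance of √(1.9² + 0.4²) ≈ 1.9.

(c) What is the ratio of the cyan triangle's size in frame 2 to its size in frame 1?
0.6×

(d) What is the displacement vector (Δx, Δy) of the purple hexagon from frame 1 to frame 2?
(0.0, 0.6)

The purple hexagon was at (7.8, 0.6) in frame 1 and (7.8, 1.2) in frame 2.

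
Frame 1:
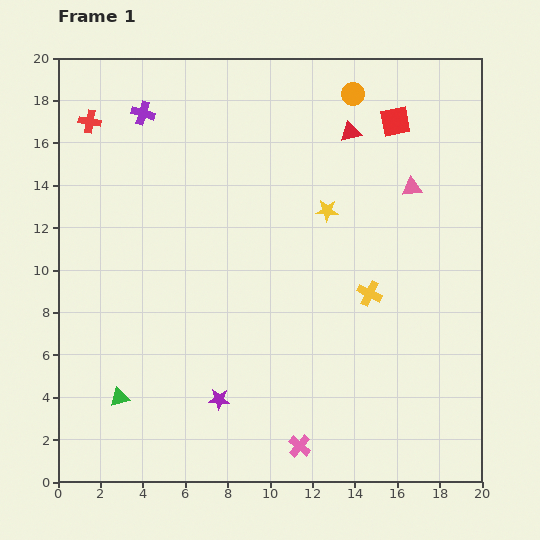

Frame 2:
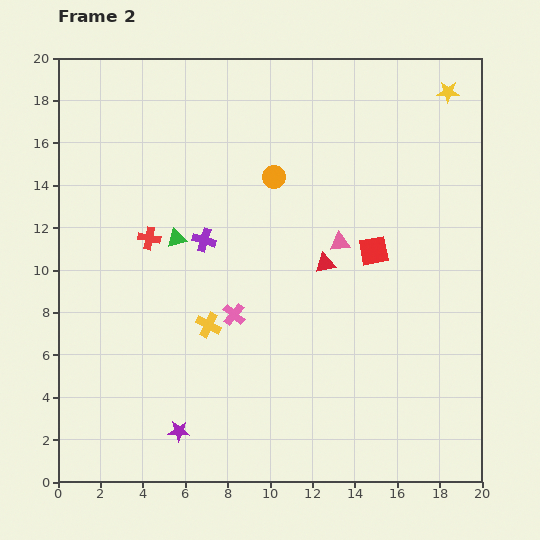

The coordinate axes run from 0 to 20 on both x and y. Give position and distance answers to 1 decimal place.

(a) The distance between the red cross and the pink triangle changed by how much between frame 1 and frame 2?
-6.5

Distance in frame 1: 15.5. Distance in frame 2: 9.0.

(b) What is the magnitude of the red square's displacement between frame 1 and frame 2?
6.2

The red square moved from (15.9, 17.0) to (14.9, 10.9), a distance of √(1.0² + 6.1²) ≈ 6.2.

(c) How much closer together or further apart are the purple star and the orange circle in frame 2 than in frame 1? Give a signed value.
-2.9

Distance in frame 1: 15.7. Distance in frame 2: 12.8.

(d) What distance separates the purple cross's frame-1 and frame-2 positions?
6.7

The purple cross moved from (4.0, 17.4) to (6.9, 11.4), a distance of √(2.9² + 6.0²) ≈ 6.7.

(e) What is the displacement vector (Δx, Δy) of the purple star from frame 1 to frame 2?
(-1.9, -1.5)

The purple star was at (7.6, 3.9) in frame 1 and (5.7, 2.4) in frame 2.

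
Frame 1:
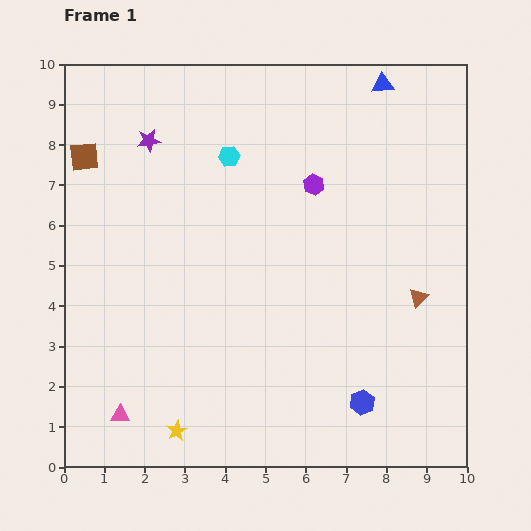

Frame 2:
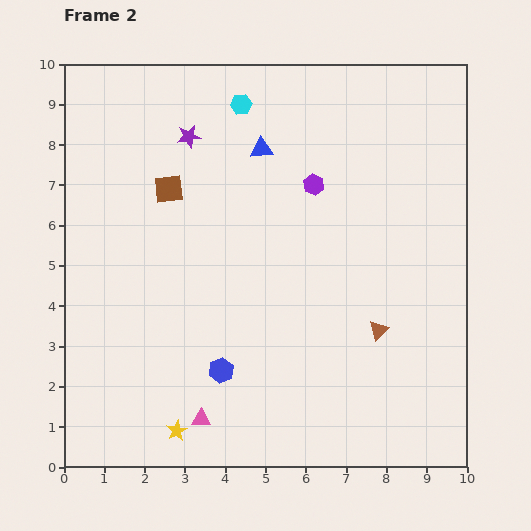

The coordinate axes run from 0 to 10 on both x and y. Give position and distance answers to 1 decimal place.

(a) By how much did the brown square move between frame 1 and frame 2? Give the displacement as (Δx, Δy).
(2.1, -0.8)

The brown square was at (0.5, 7.7) in frame 1 and (2.6, 6.9) in frame 2.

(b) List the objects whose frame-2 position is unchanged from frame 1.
the yellow star, the purple hexagon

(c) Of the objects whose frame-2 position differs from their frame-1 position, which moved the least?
the purple star

(moved 1.0)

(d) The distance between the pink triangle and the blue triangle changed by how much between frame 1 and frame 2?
-3.6

Distance in frame 1: 10.5. Distance in frame 2: 6.9.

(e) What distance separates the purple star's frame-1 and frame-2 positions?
1.0

The purple star moved from (2.1, 8.1) to (3.1, 8.2), a distance of √(1.0² + 0.1²) ≈ 1.0.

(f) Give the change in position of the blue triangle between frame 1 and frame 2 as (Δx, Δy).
(-3.0, -1.6)

The blue triangle was at (7.9, 9.5) in frame 1 and (4.9, 7.9) in frame 2.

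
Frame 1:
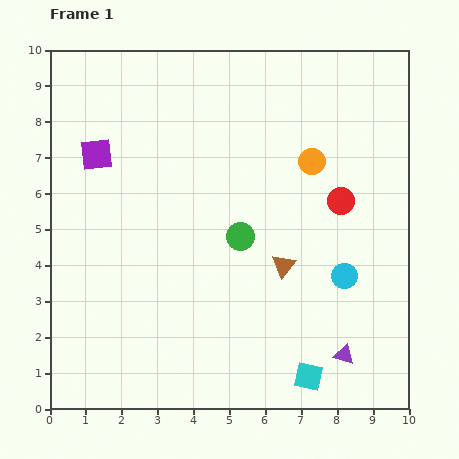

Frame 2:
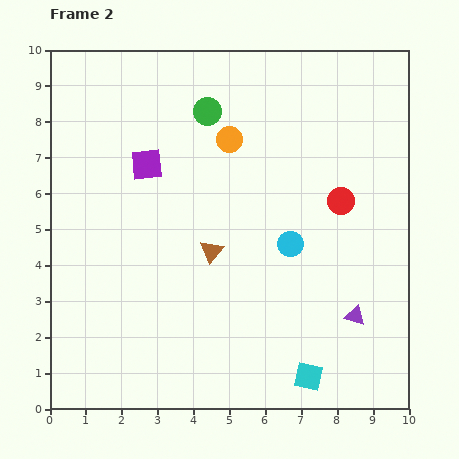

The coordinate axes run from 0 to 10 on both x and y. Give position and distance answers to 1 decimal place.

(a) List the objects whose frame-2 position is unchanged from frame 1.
the cyan square, the red circle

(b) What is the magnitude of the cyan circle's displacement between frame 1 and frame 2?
1.7

The cyan circle moved from (8.2, 3.7) to (6.7, 4.6), a distance of √(1.5² + 0.9²) ≈ 1.7.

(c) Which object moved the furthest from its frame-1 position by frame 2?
the green circle

(moved 3.6; next 2.4)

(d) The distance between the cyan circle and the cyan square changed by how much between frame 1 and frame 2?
+0.7

Distance in frame 1: 3.0. Distance in frame 2: 3.7.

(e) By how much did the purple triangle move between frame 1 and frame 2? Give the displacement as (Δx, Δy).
(0.3, 1.1)

The purple triangle was at (8.2, 1.5) in frame 1 and (8.5, 2.6) in frame 2.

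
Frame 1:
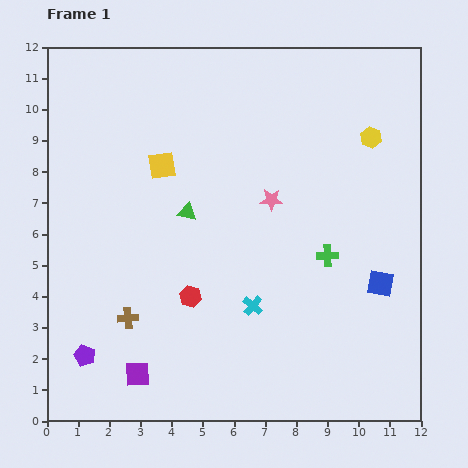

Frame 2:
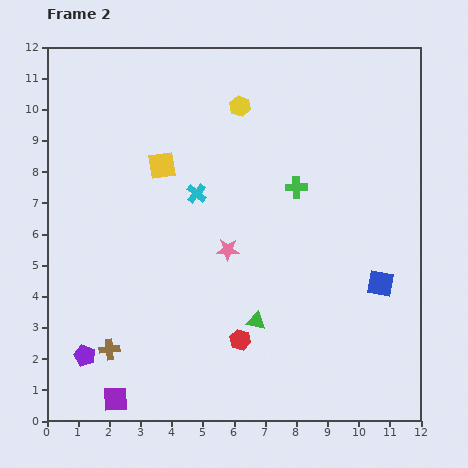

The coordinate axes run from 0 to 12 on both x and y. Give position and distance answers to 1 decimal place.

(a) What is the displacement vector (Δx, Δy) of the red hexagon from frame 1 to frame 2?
(1.6, -1.4)

The red hexagon was at (4.6, 4.0) in frame 1 and (6.2, 2.6) in frame 2.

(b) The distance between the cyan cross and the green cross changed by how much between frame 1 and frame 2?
+0.3

Distance in frame 1: 2.9. Distance in frame 2: 3.2.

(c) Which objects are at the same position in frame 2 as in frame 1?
the yellow square, the blue square, the purple pentagon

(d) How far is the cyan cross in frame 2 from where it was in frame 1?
4.0

The cyan cross moved from (6.6, 3.7) to (4.8, 7.3), a distance of √(1.8² + 3.6²) ≈ 4.0.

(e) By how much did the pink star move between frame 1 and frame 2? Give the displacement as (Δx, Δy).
(-1.4, -1.6)

The pink star was at (7.2, 7.1) in frame 1 and (5.8, 5.5) in frame 2.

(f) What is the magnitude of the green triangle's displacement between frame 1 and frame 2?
4.1

The green triangle moved from (4.5, 6.7) to (6.7, 3.2), a distance of √(2.2² + 3.5²) ≈ 4.1.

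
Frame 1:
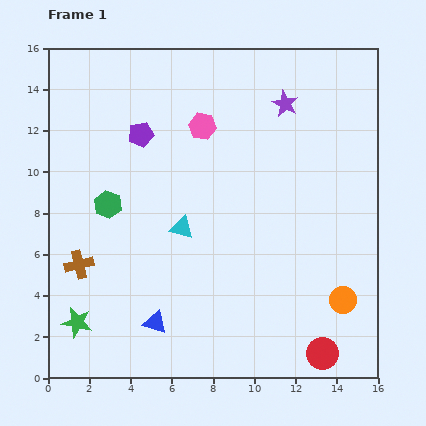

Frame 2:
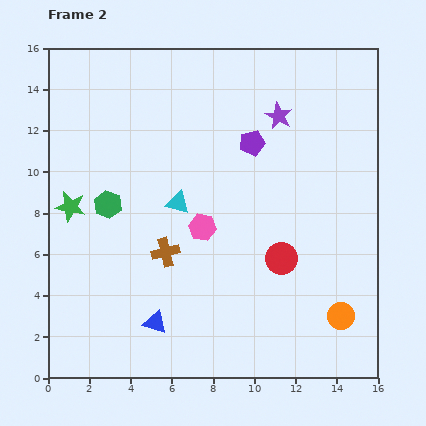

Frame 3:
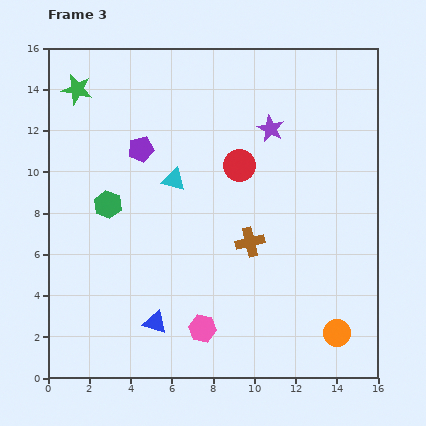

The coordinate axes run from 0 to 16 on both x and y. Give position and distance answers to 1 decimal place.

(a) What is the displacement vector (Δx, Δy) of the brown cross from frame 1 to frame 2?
(4.2, 0.6)

The brown cross was at (1.5, 5.5) in frame 1 and (5.7, 6.1) in frame 2.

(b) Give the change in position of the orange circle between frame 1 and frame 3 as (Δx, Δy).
(-0.3, -1.6)

The orange circle was at (14.3, 3.8) in frame 1 and (14.0, 2.2) in frame 3.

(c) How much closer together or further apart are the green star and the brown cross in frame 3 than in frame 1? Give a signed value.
+8.4

Distance in frame 1: 2.8. Distance in frame 3: 11.2.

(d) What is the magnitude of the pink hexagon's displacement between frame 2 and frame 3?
4.9

The pink hexagon moved from (7.5, 7.3) to (7.5, 2.4), a distance of √(0.0² + 4.9²) ≈ 4.9.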